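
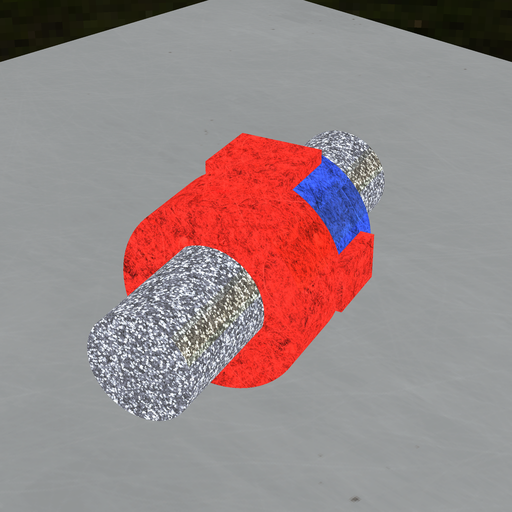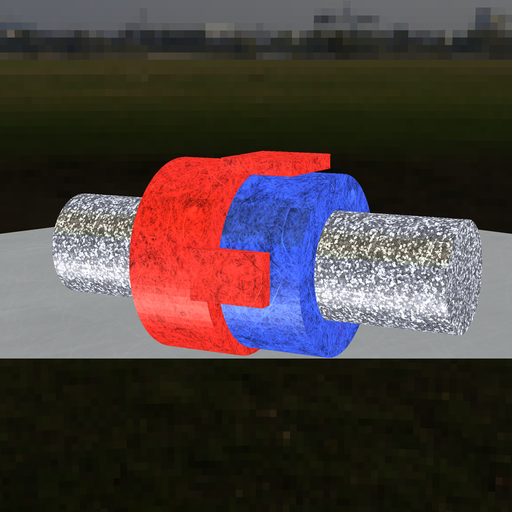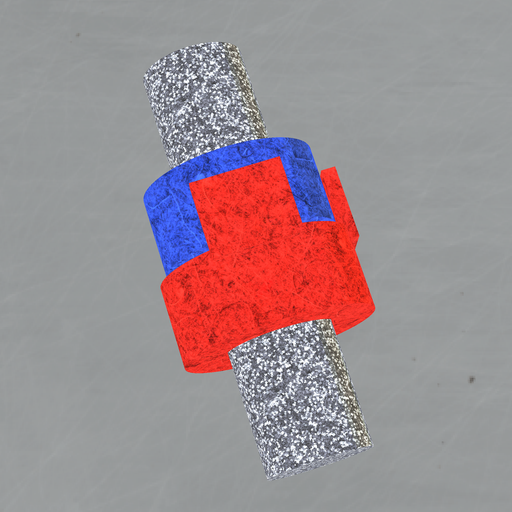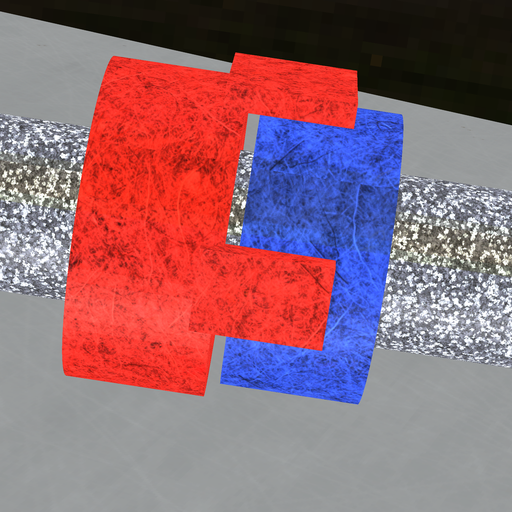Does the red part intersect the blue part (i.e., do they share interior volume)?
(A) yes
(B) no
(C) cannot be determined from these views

(B) no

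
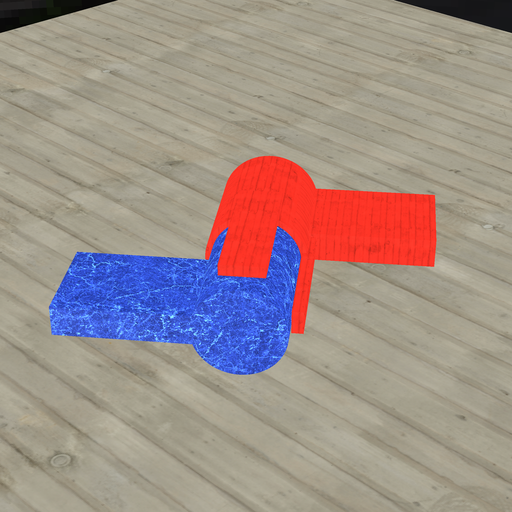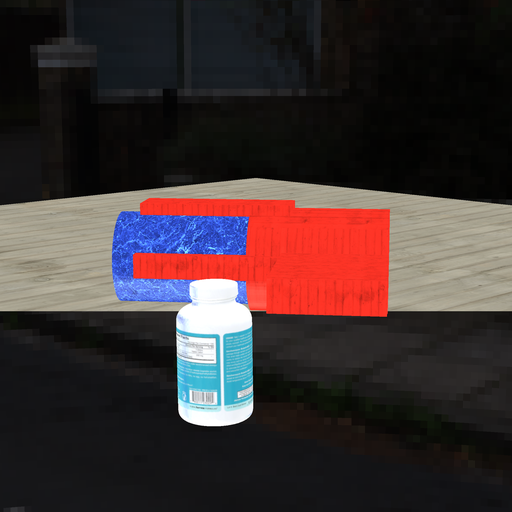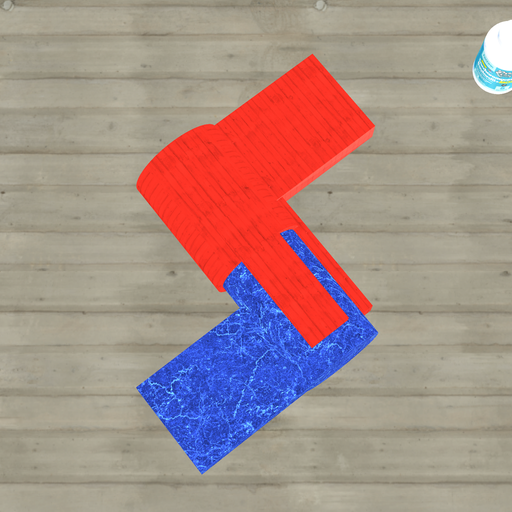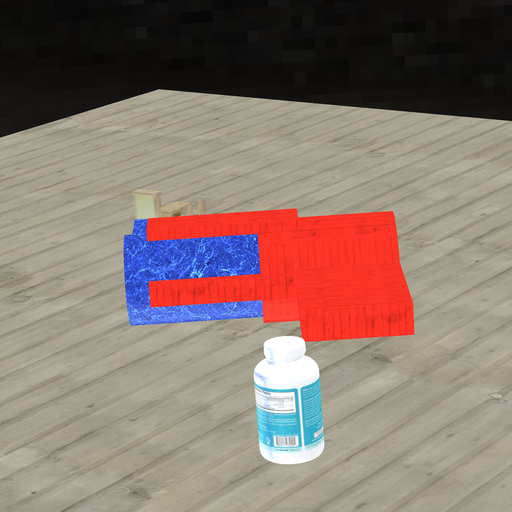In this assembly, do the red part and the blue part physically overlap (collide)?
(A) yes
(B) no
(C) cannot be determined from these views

(A) yes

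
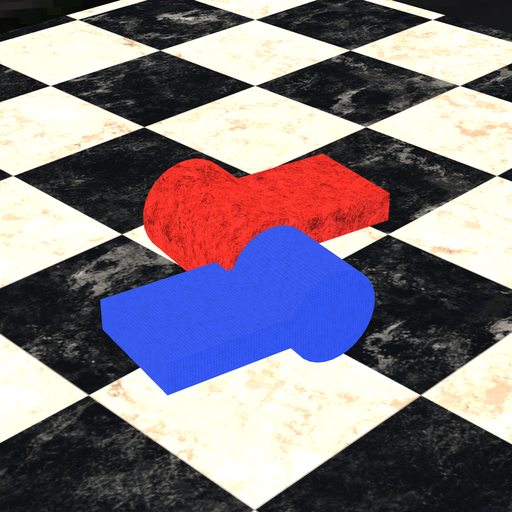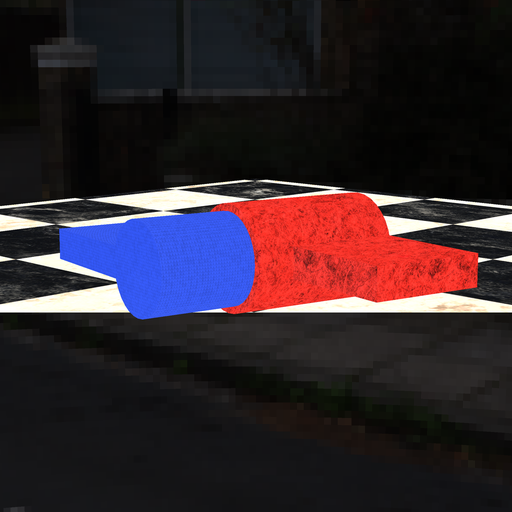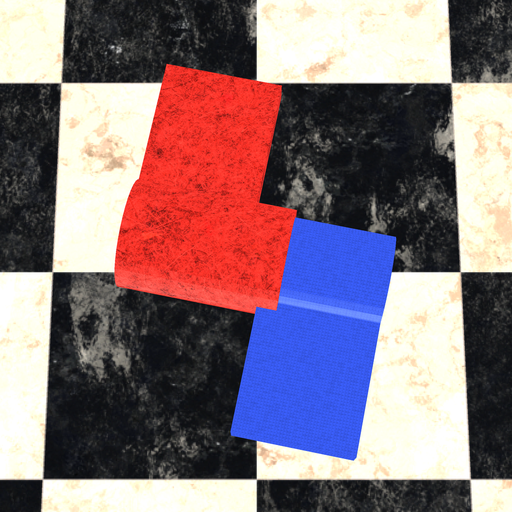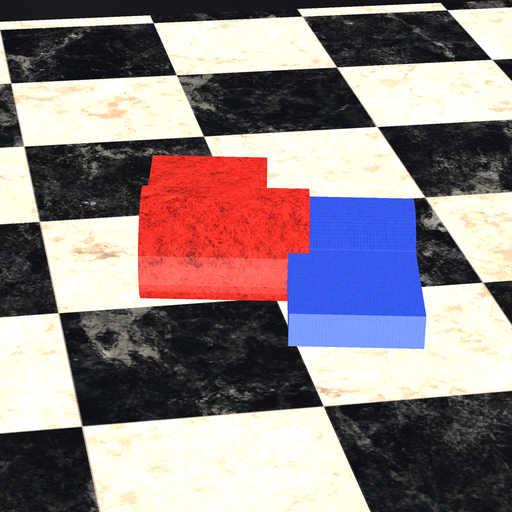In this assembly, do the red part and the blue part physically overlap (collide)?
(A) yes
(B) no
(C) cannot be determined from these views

(A) yes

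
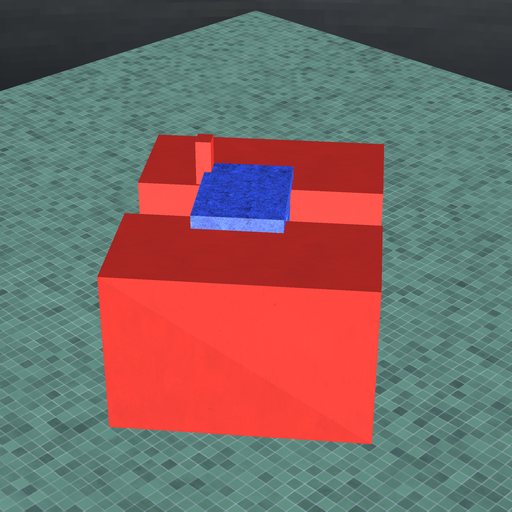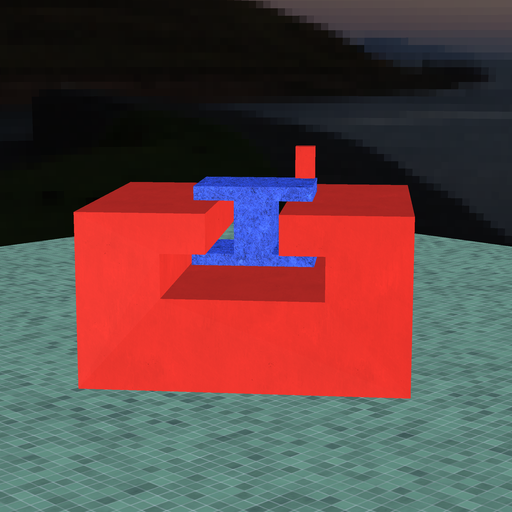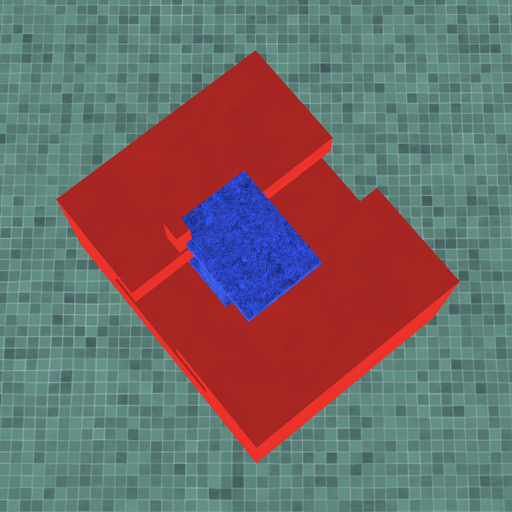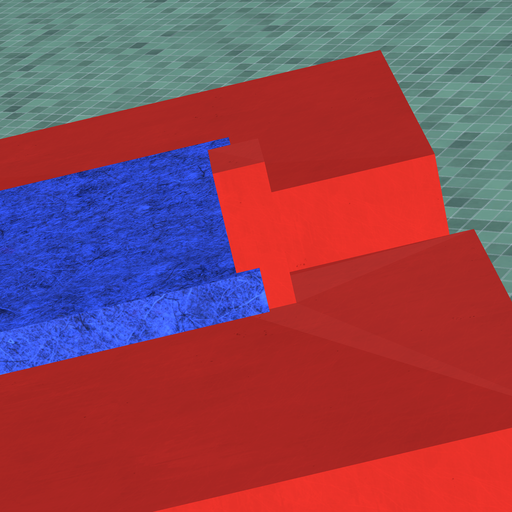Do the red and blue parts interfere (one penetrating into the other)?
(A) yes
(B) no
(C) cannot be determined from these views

(A) yes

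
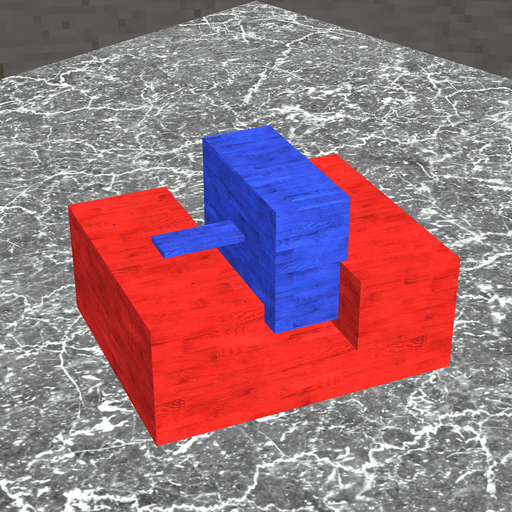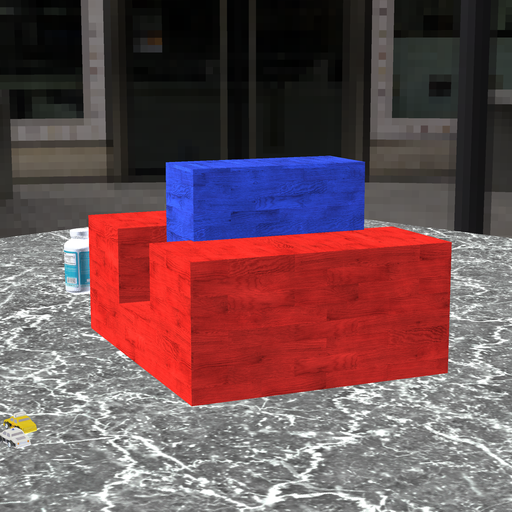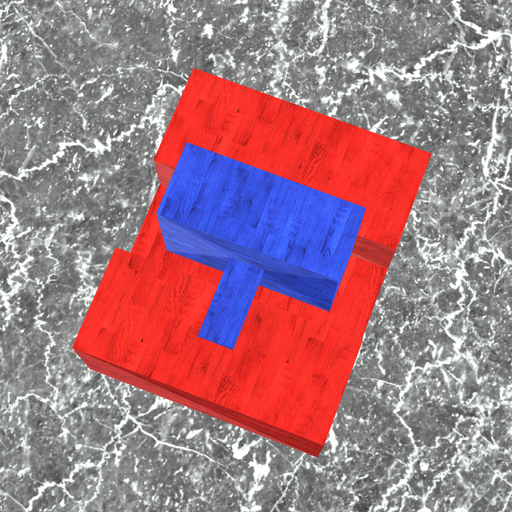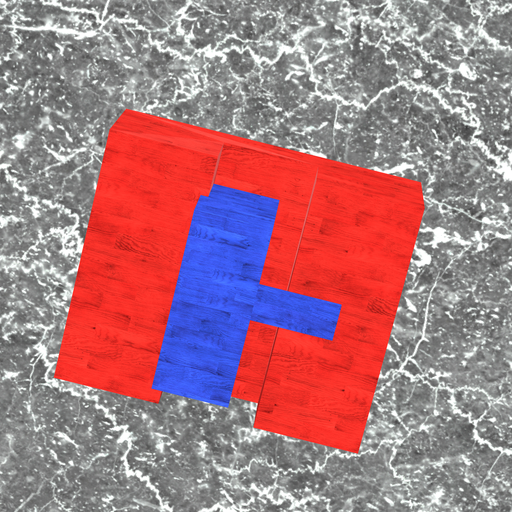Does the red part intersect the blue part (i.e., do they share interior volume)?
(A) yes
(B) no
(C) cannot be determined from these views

(A) yes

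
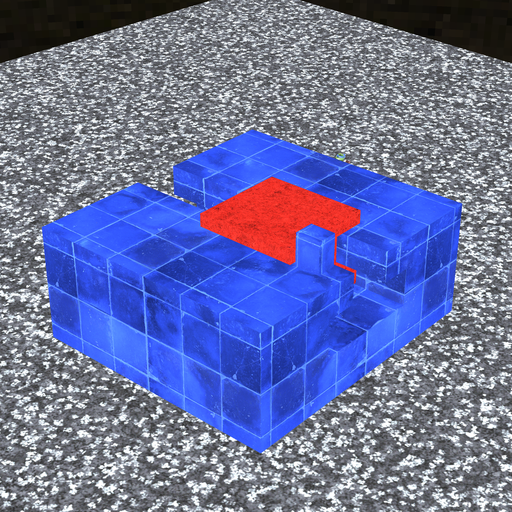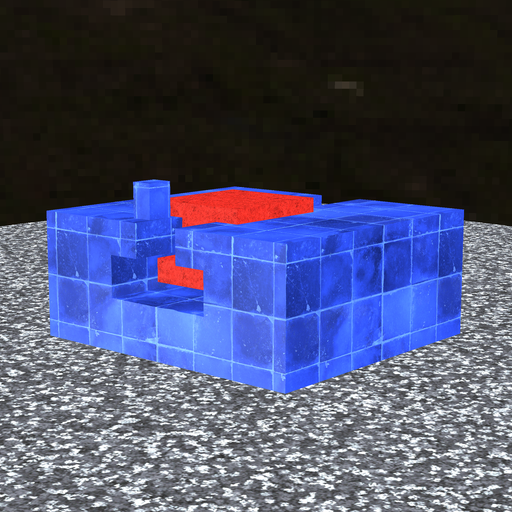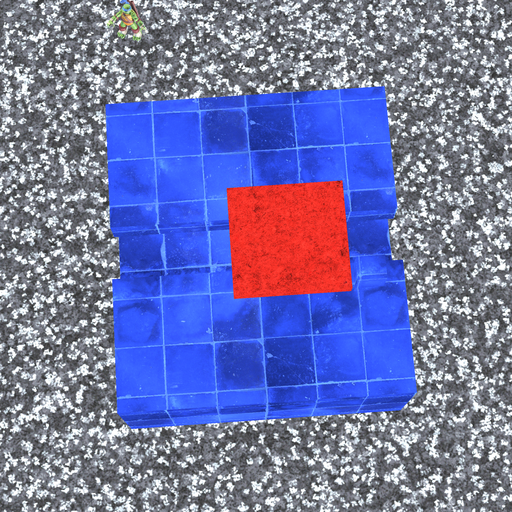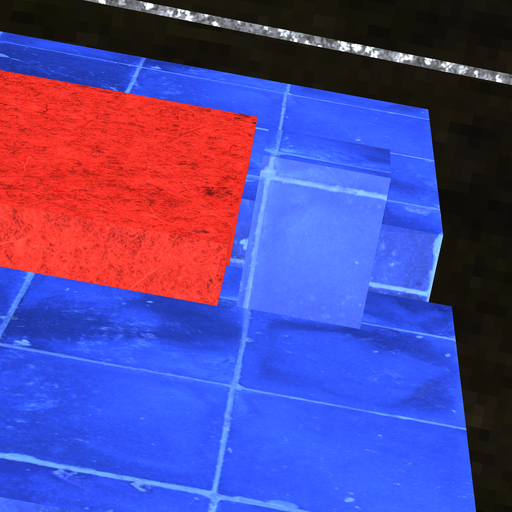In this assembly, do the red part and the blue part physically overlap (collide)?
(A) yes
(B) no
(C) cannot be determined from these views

(B) no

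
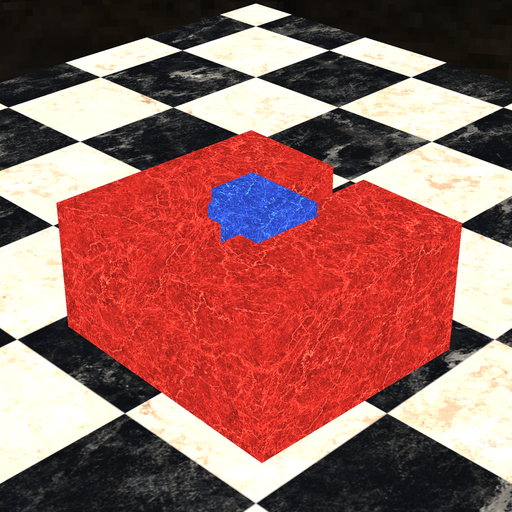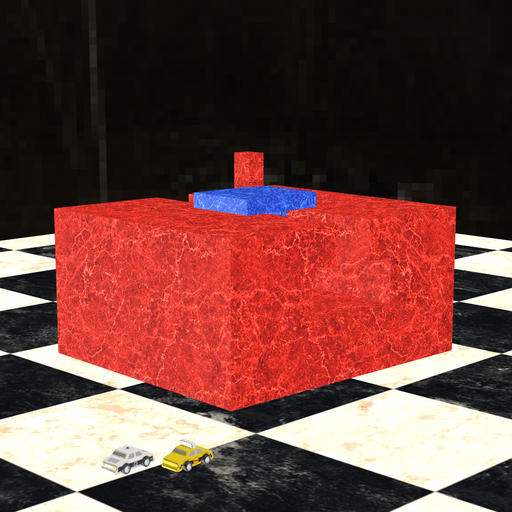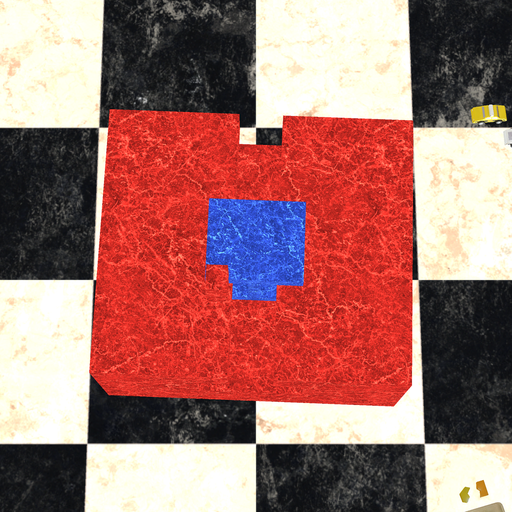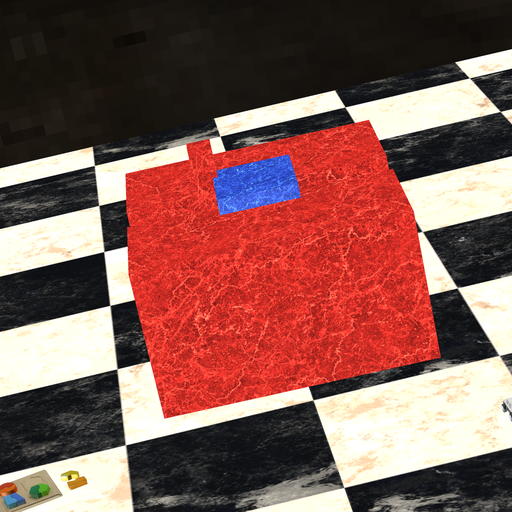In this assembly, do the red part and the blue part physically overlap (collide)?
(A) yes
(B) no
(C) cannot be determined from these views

(A) yes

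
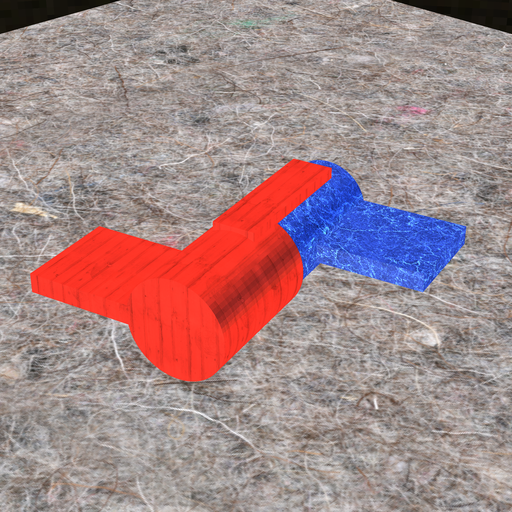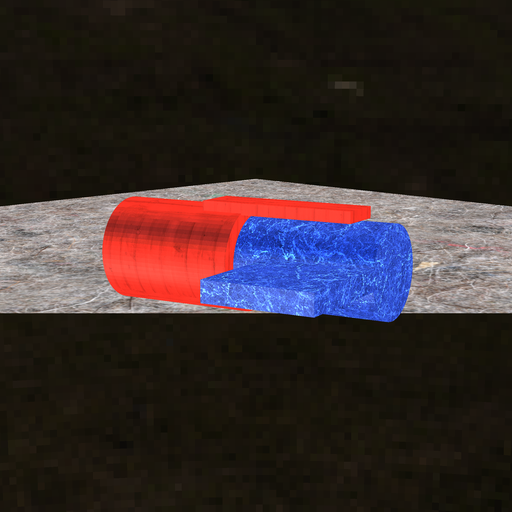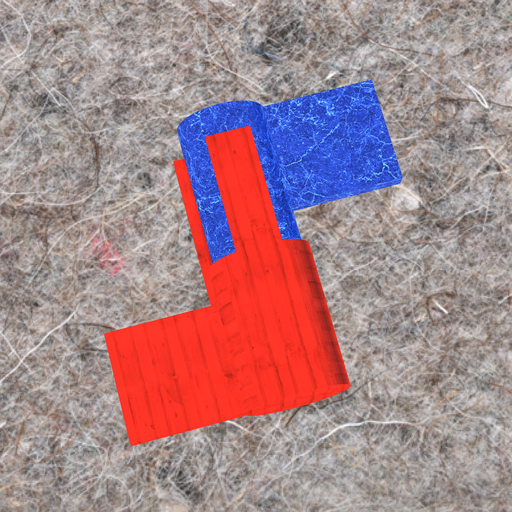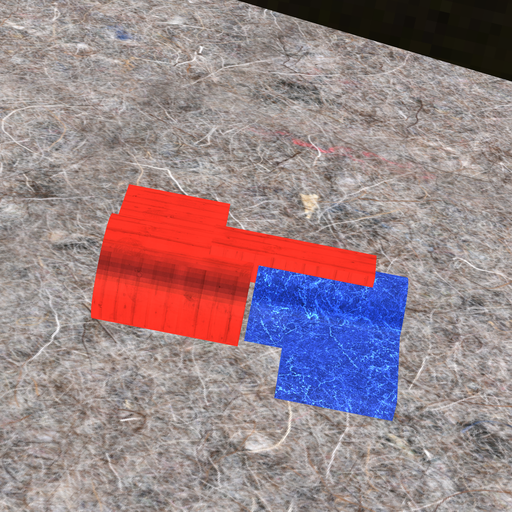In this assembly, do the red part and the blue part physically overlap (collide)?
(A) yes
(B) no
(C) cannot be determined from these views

(B) no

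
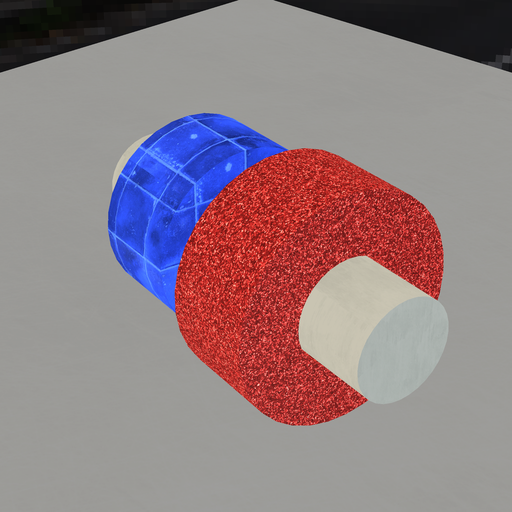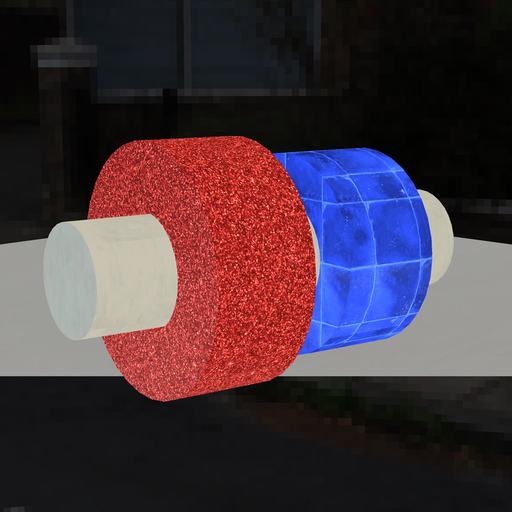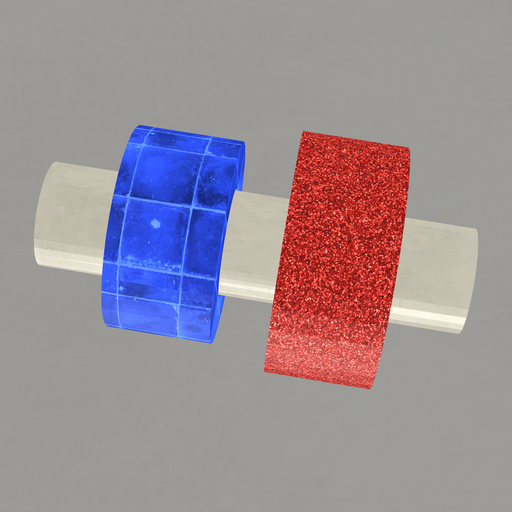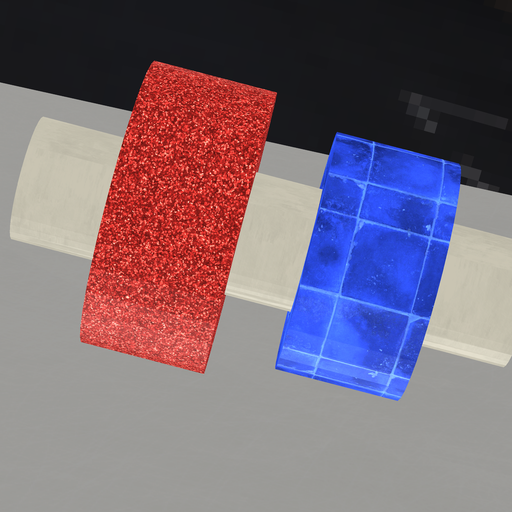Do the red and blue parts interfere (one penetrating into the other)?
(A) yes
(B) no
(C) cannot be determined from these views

(B) no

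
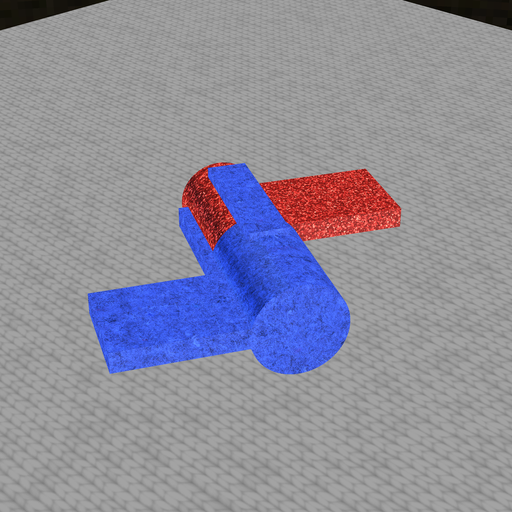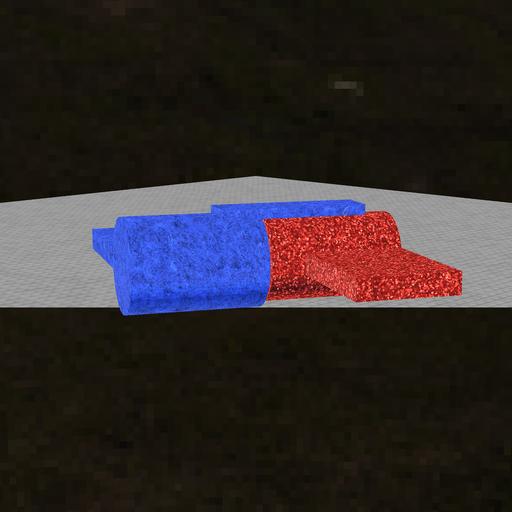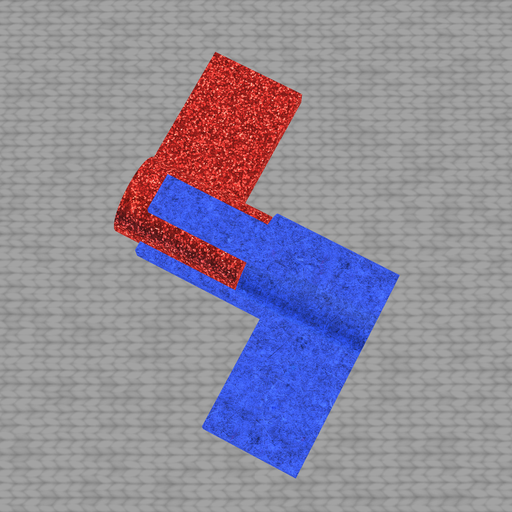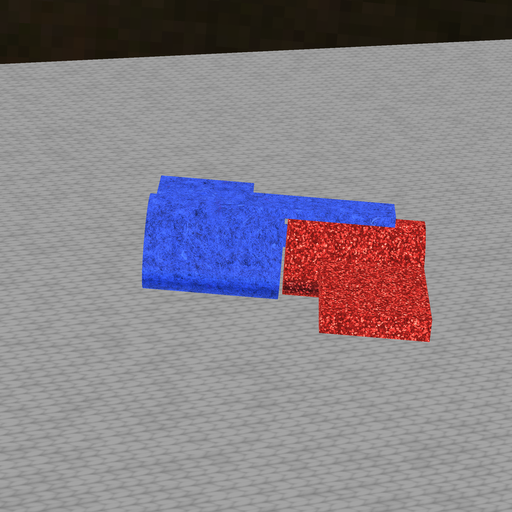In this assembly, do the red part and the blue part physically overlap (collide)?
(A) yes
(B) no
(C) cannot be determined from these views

(B) no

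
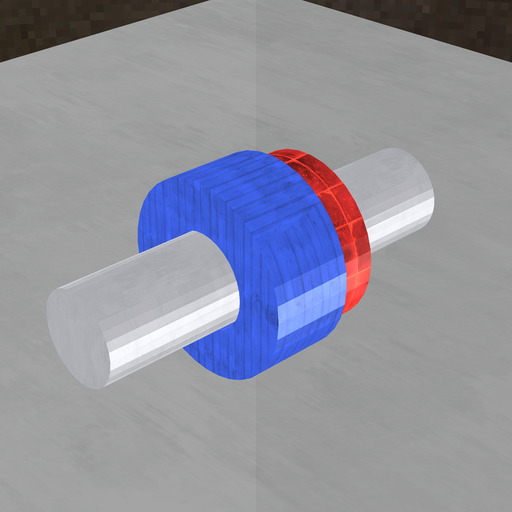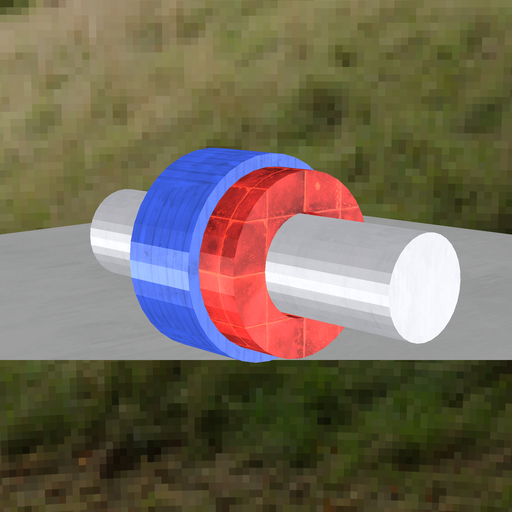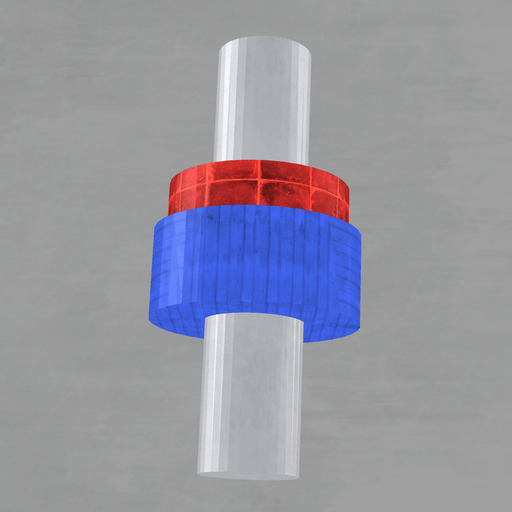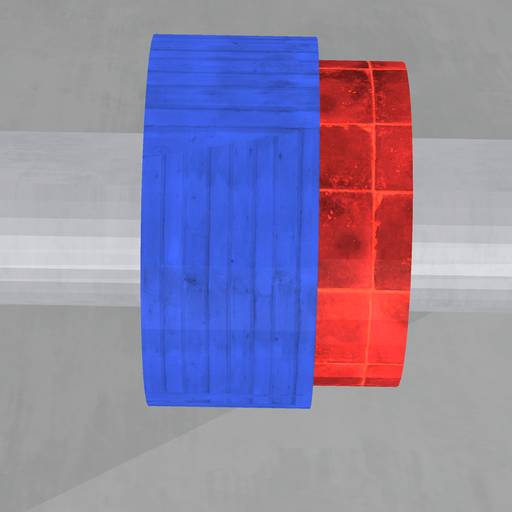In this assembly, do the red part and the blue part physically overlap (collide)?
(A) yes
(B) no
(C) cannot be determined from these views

(A) yes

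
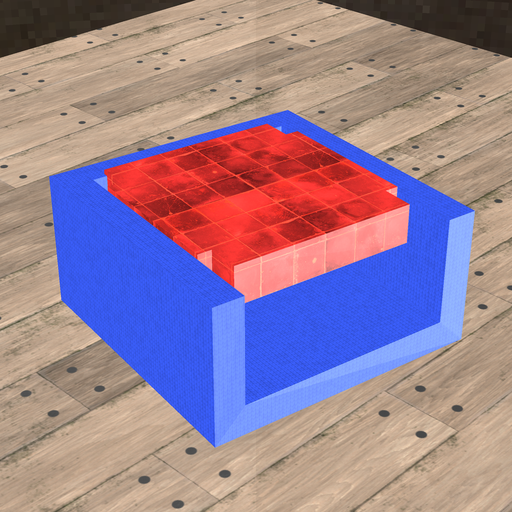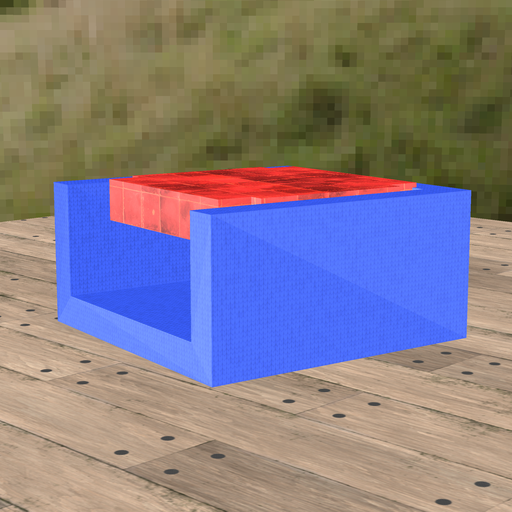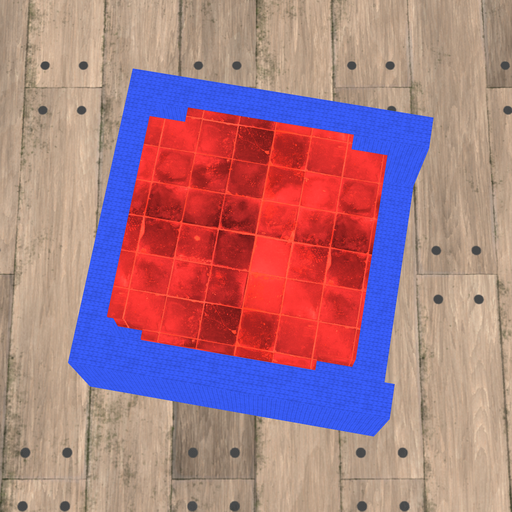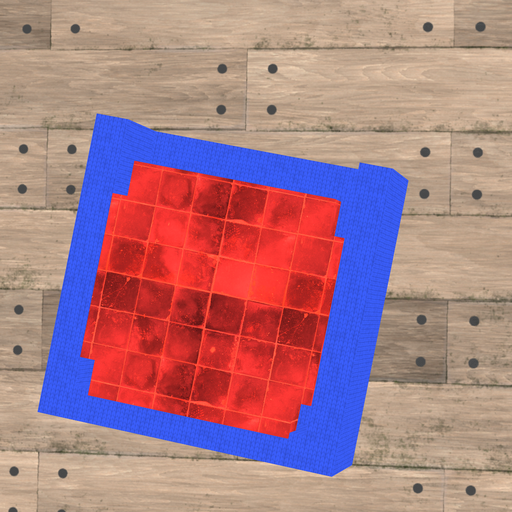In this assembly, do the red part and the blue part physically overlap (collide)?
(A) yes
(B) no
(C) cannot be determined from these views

(A) yes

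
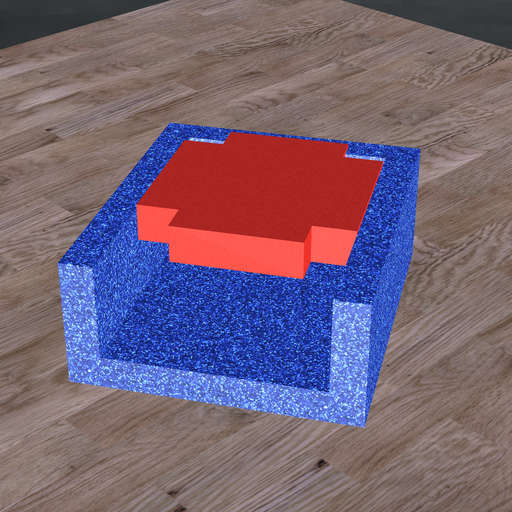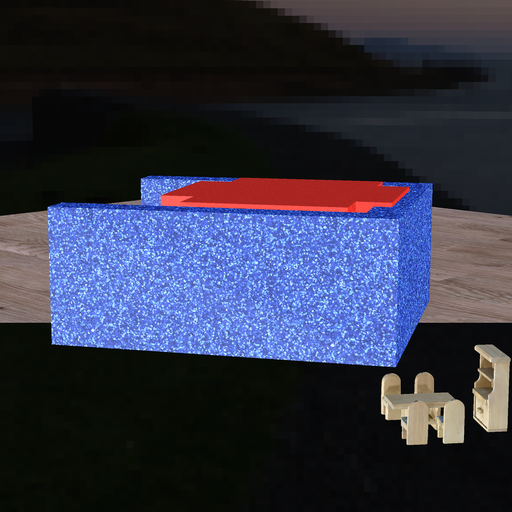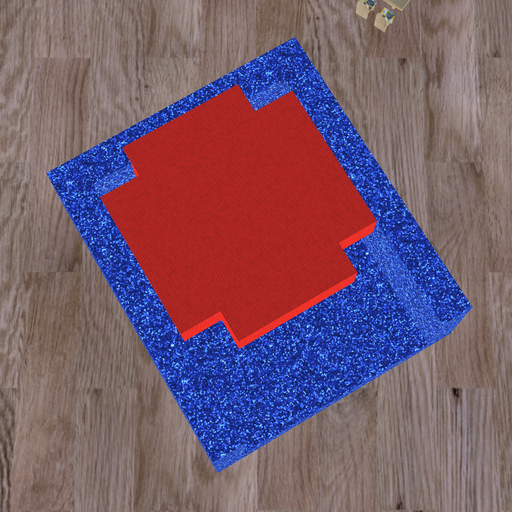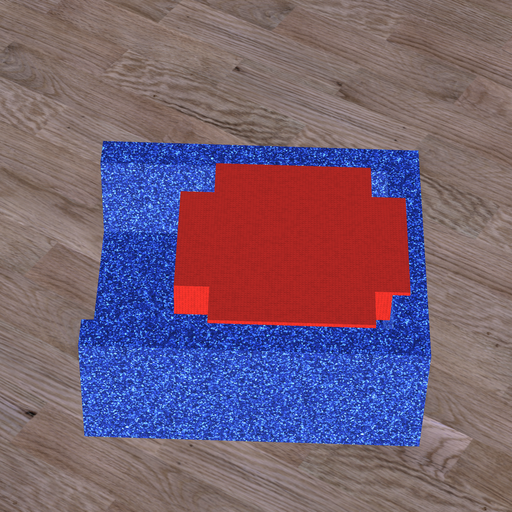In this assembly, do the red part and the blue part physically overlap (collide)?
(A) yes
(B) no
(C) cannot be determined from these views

(A) yes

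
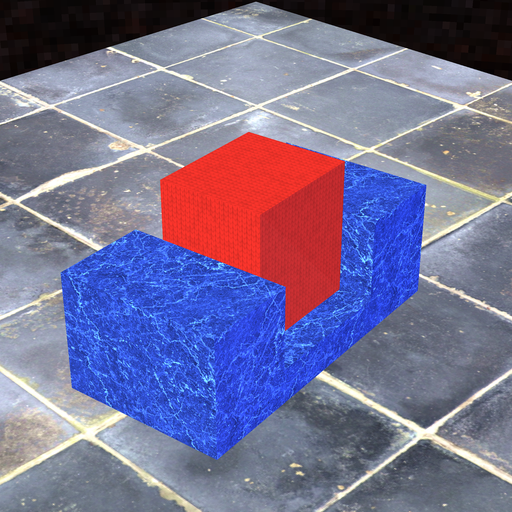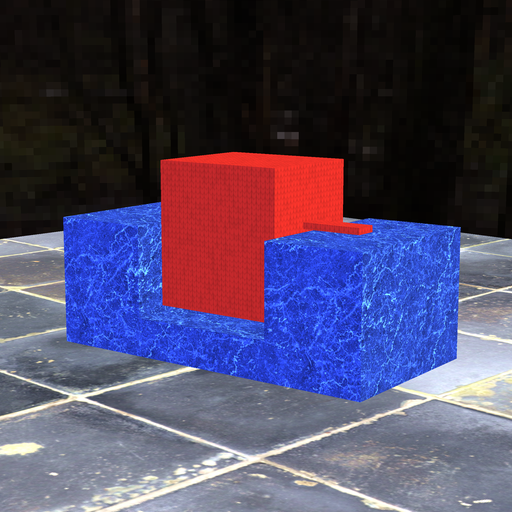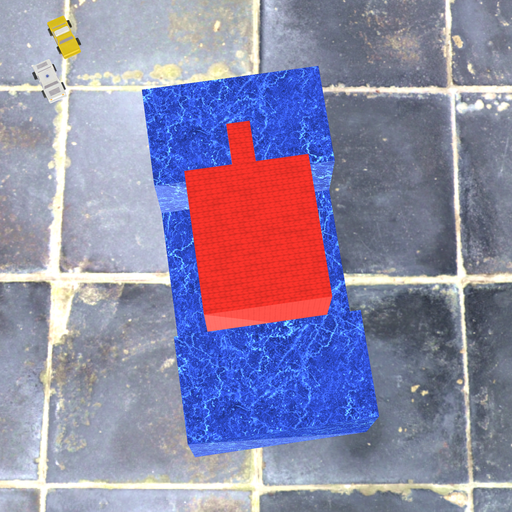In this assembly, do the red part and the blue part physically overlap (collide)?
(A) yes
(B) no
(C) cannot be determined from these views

(C) cannot be determined from these views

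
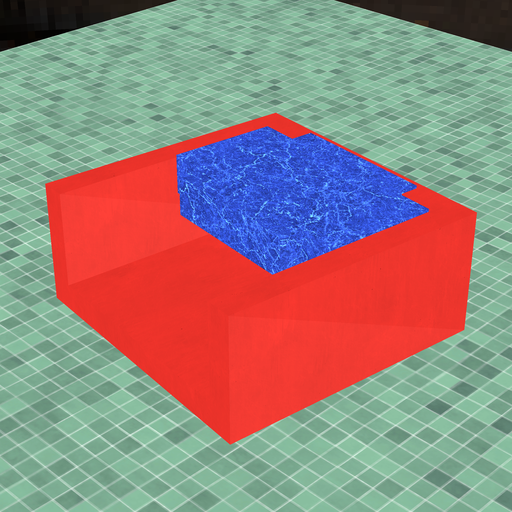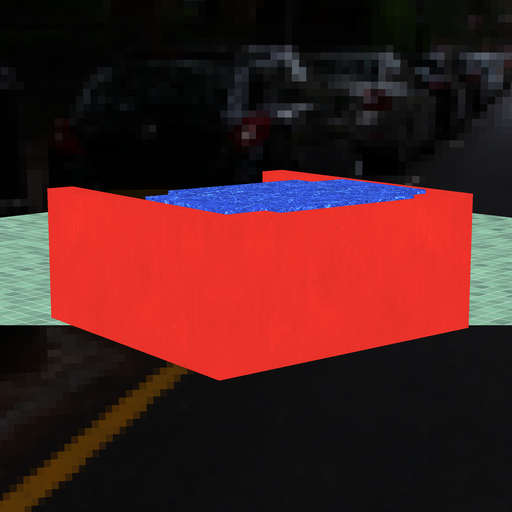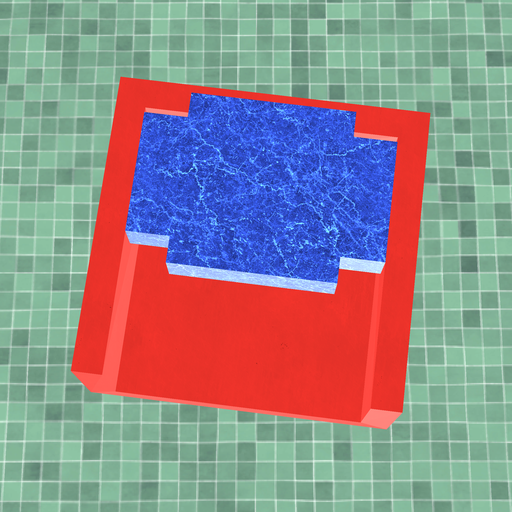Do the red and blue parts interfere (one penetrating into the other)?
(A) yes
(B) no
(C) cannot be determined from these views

(A) yes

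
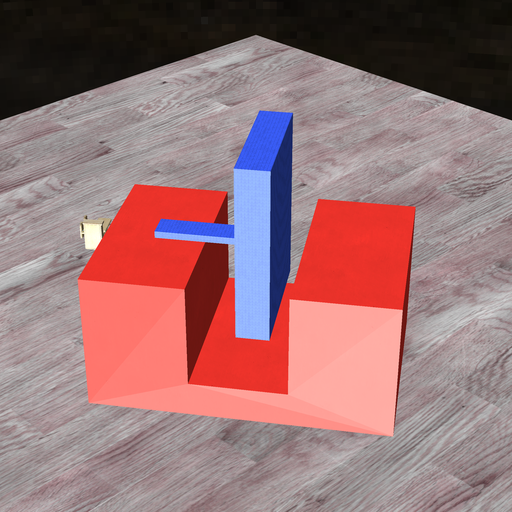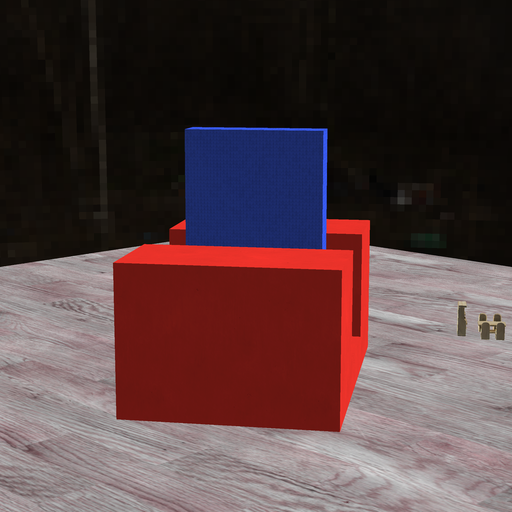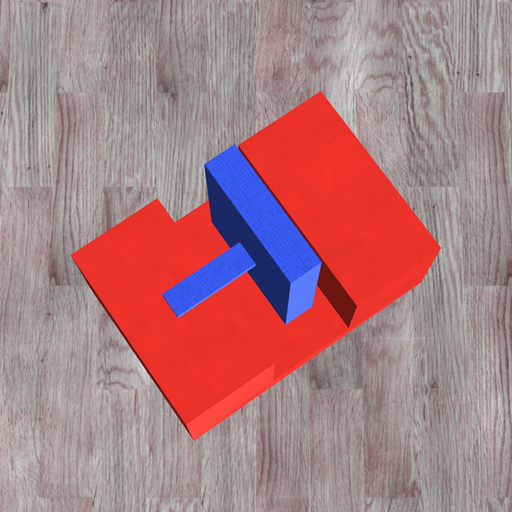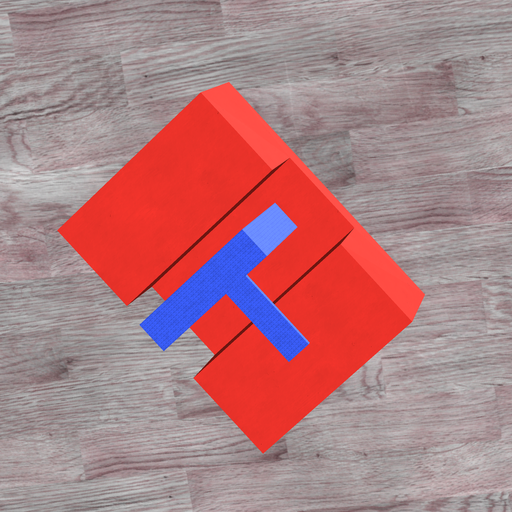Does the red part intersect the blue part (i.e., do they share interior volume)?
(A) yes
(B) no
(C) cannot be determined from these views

(B) no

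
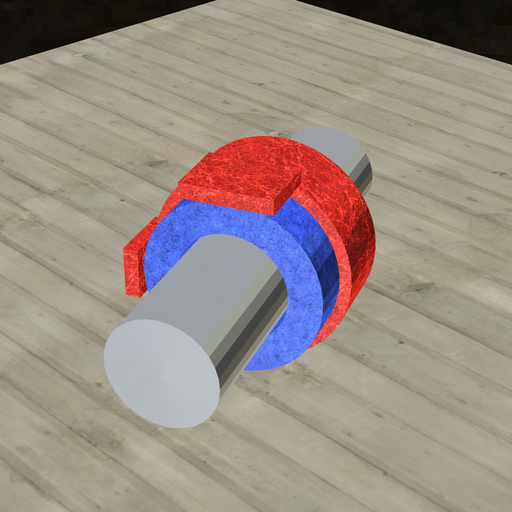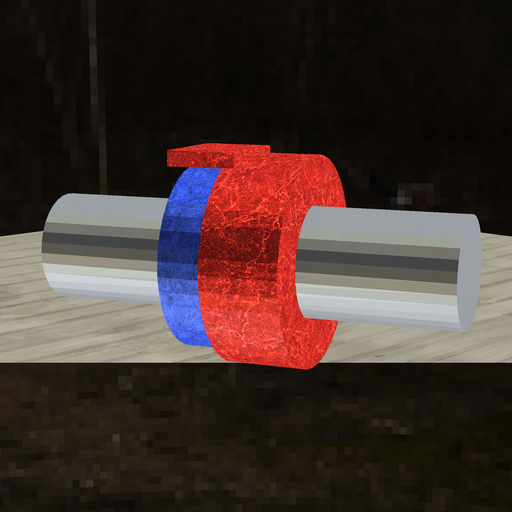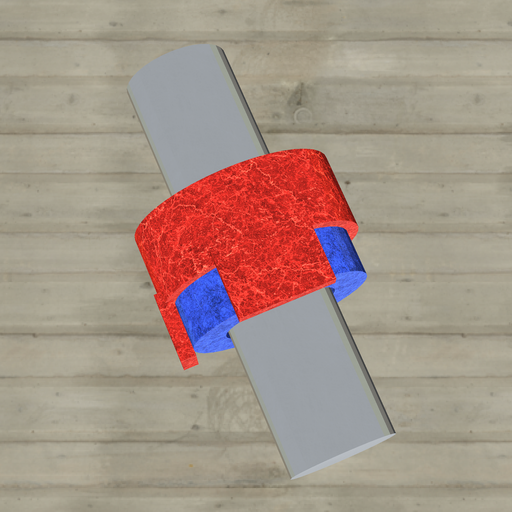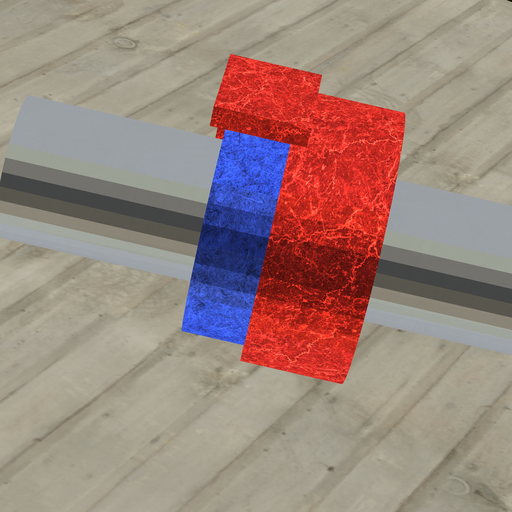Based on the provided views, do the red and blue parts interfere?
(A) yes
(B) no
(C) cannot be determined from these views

(A) yes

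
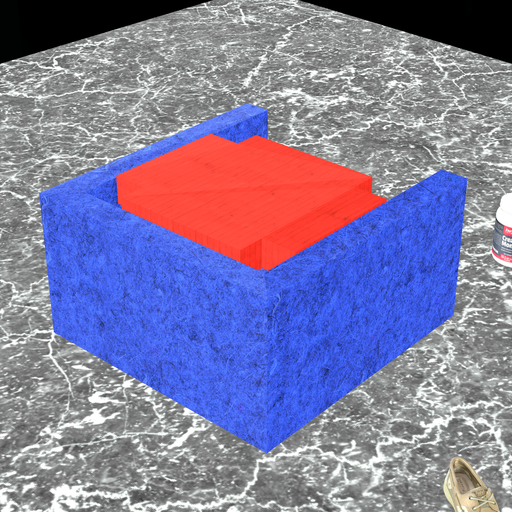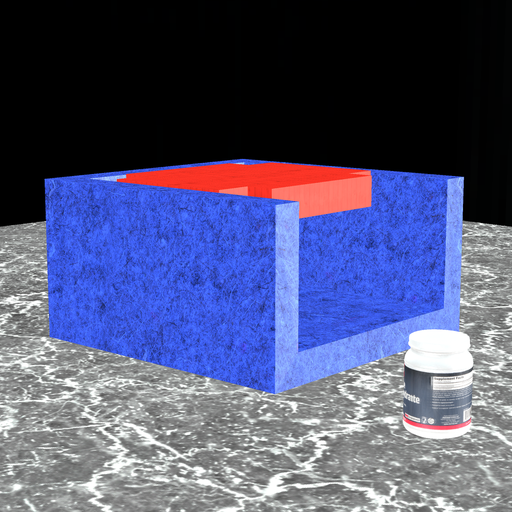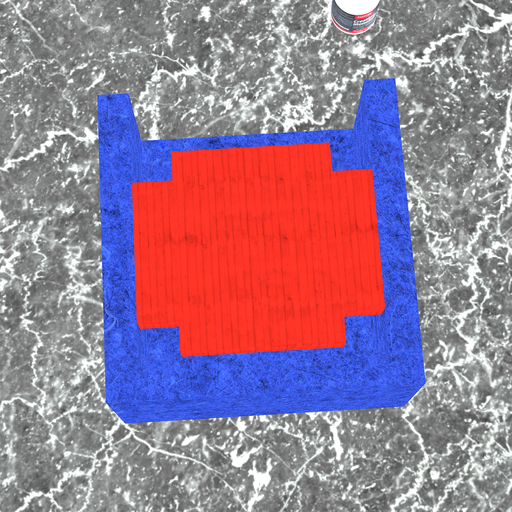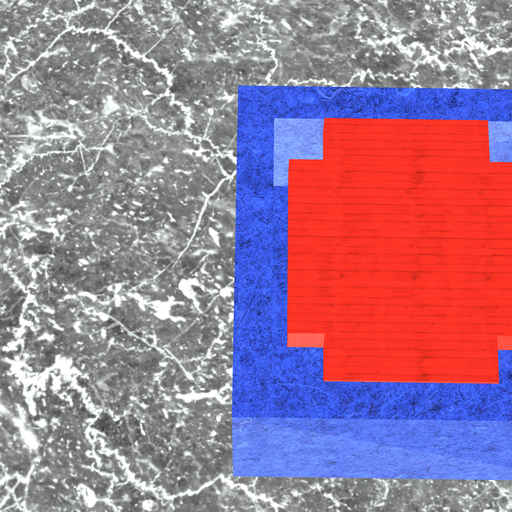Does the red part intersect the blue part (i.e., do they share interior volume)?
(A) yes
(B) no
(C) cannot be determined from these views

(B) no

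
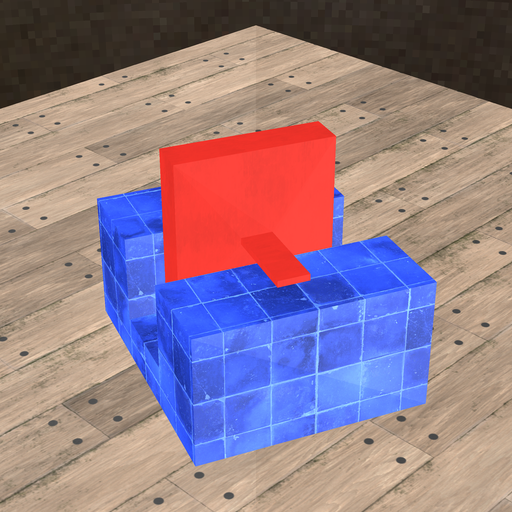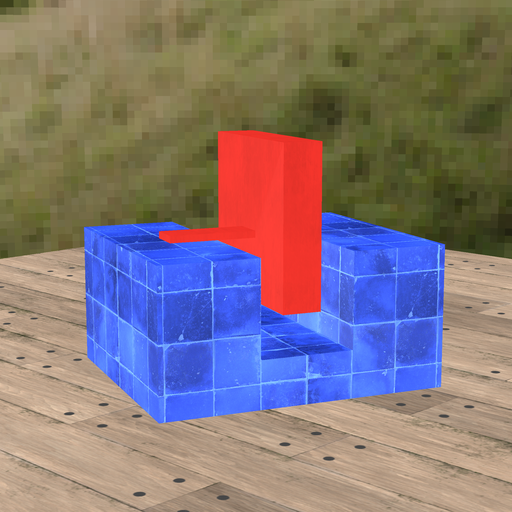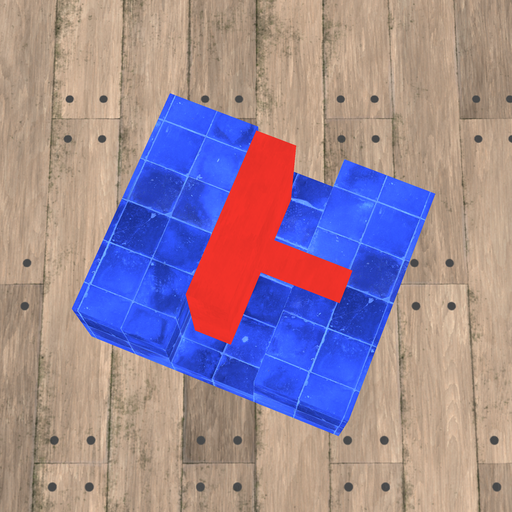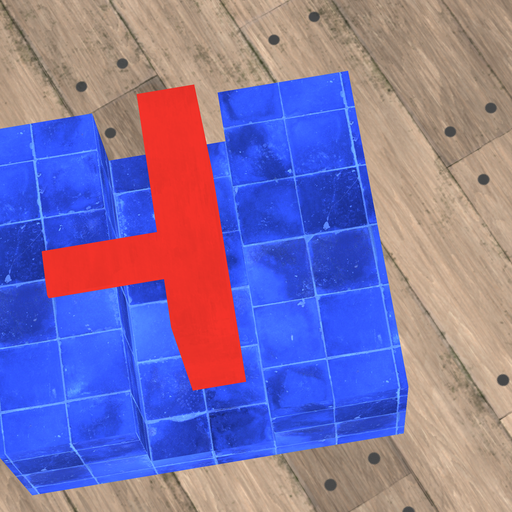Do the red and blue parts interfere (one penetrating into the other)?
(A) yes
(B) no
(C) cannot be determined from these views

(B) no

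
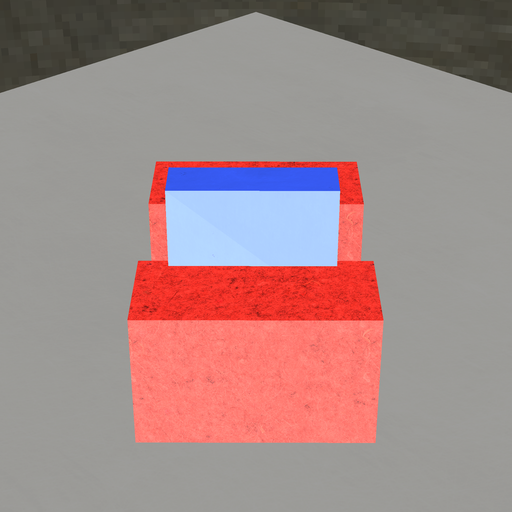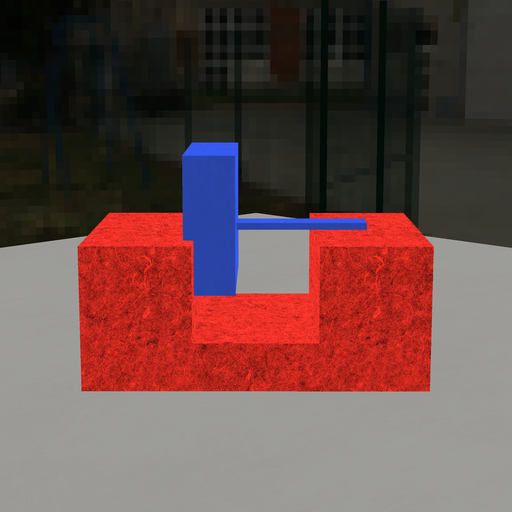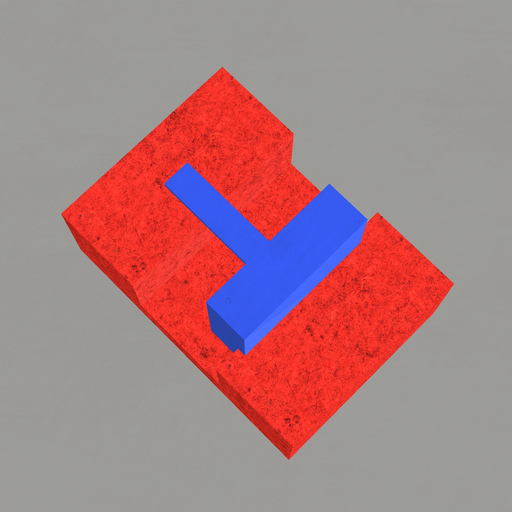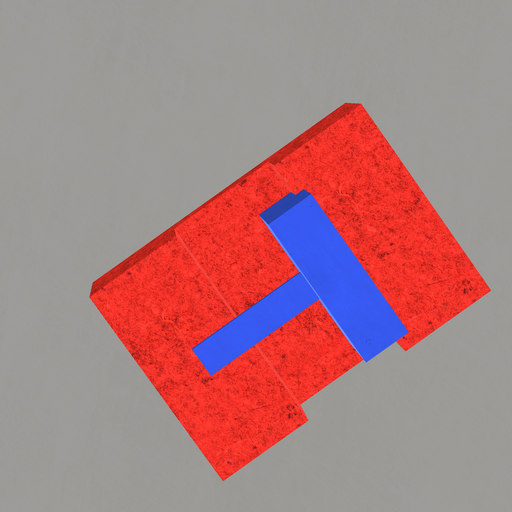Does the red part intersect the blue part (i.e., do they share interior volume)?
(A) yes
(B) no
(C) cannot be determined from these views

(A) yes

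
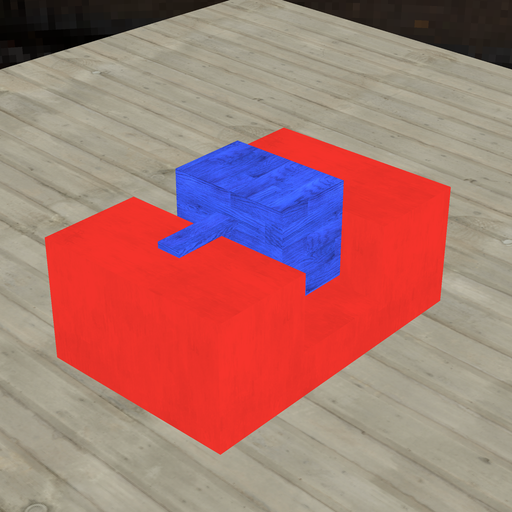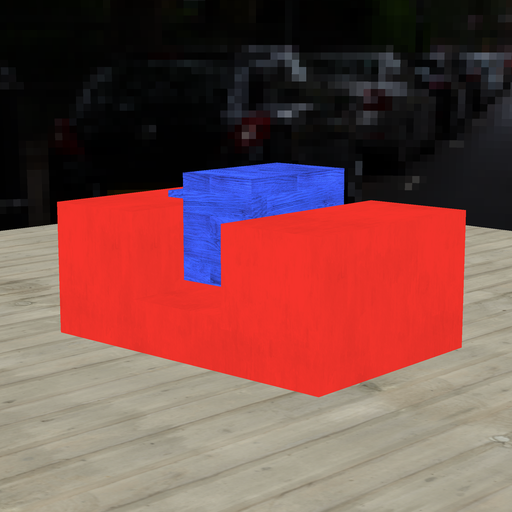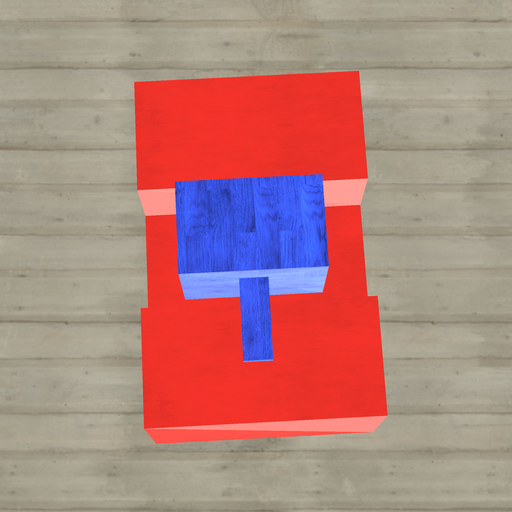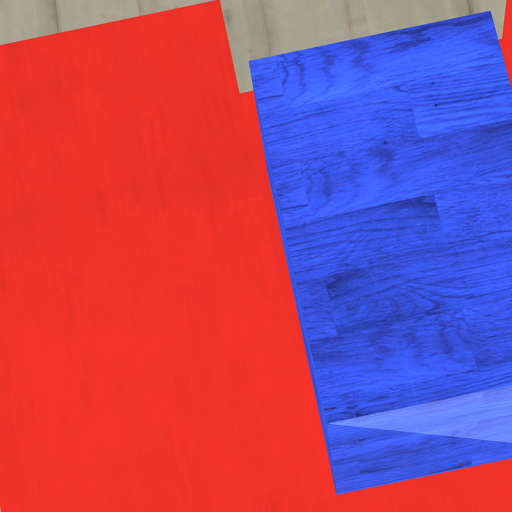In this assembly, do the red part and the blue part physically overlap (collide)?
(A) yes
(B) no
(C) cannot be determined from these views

(B) no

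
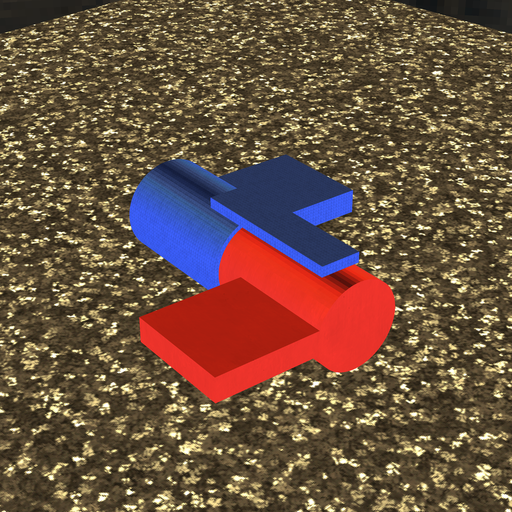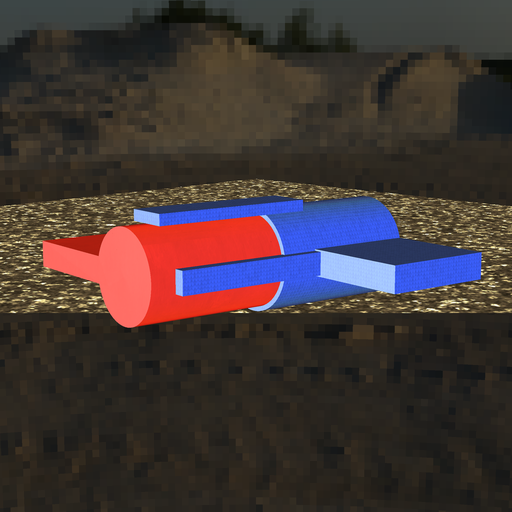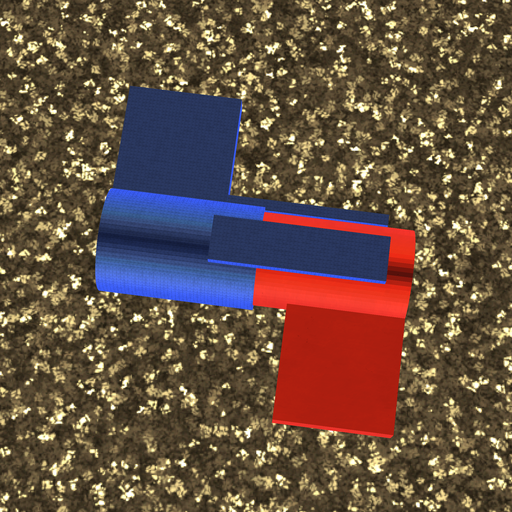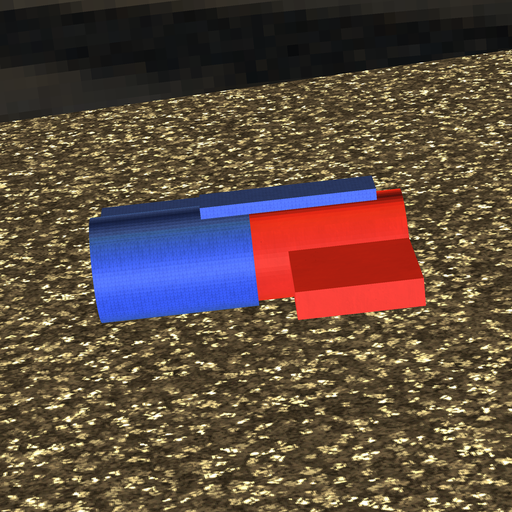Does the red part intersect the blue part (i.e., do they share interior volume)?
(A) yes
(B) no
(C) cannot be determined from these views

(A) yes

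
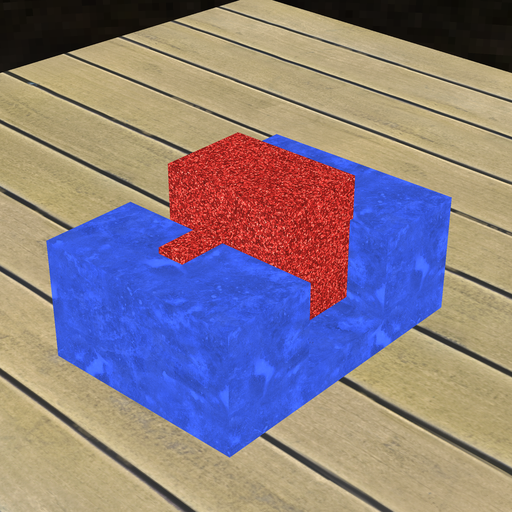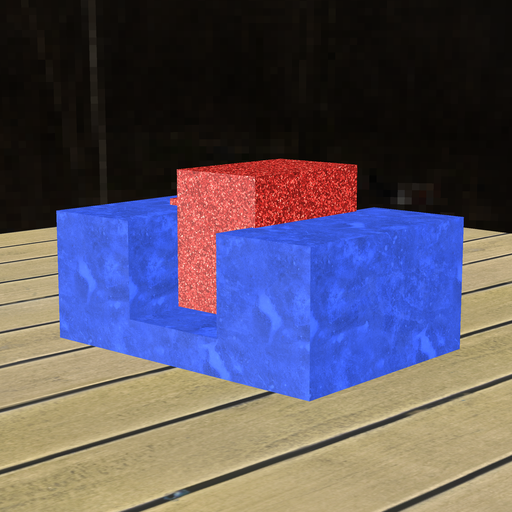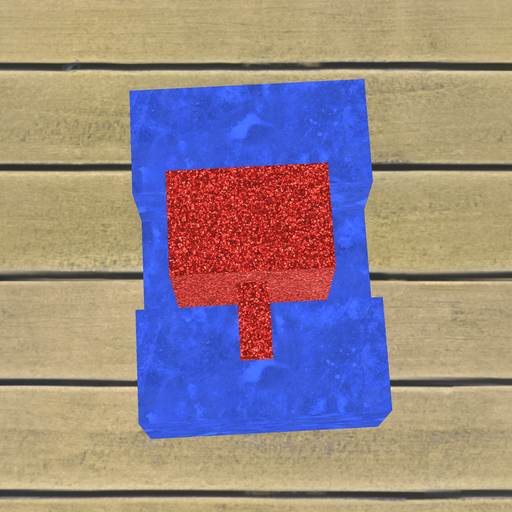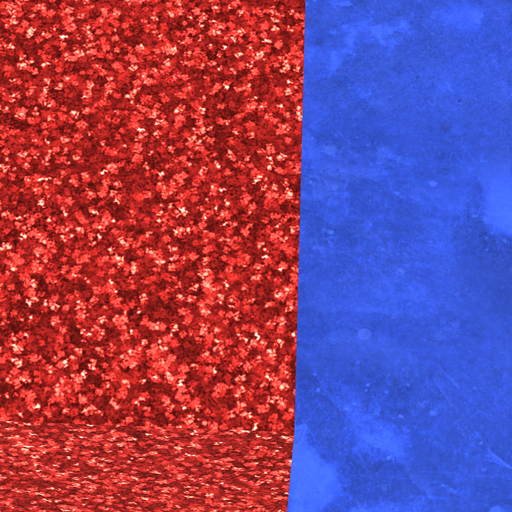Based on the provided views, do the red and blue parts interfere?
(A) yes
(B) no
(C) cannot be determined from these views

(A) yes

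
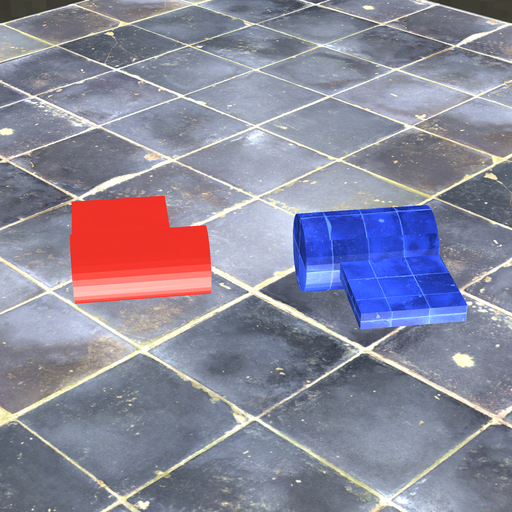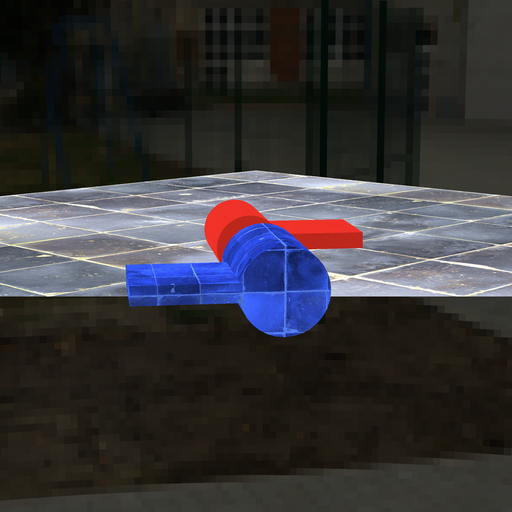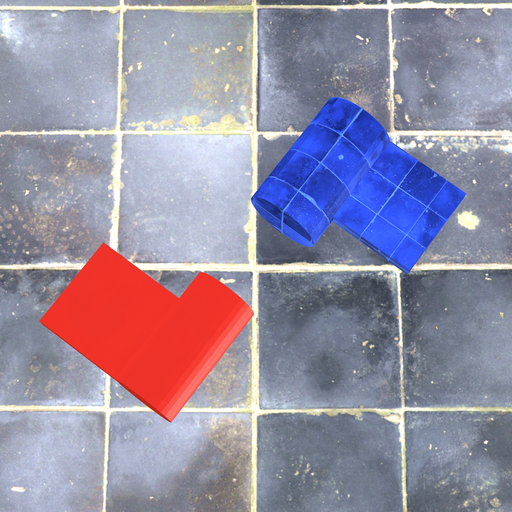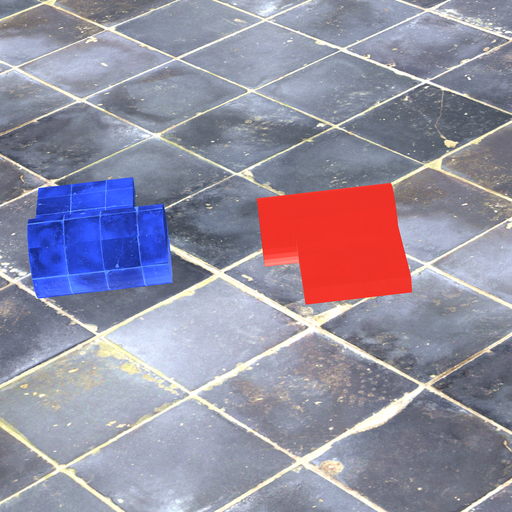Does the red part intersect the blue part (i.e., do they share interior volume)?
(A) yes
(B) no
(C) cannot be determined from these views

(B) no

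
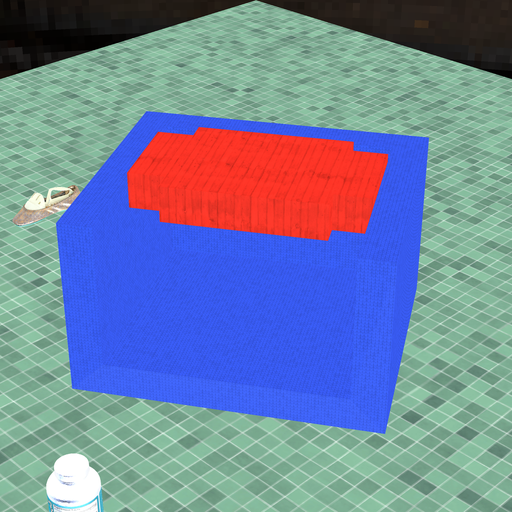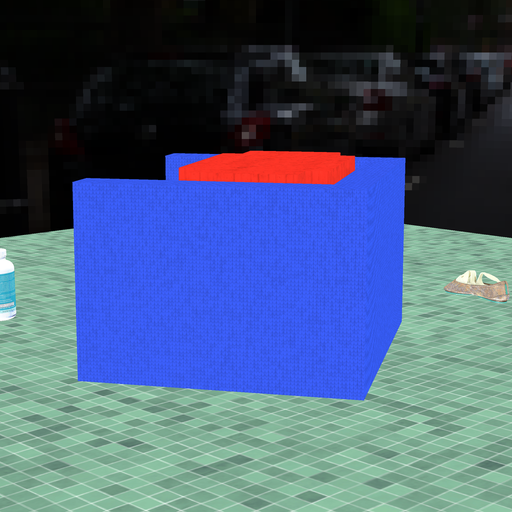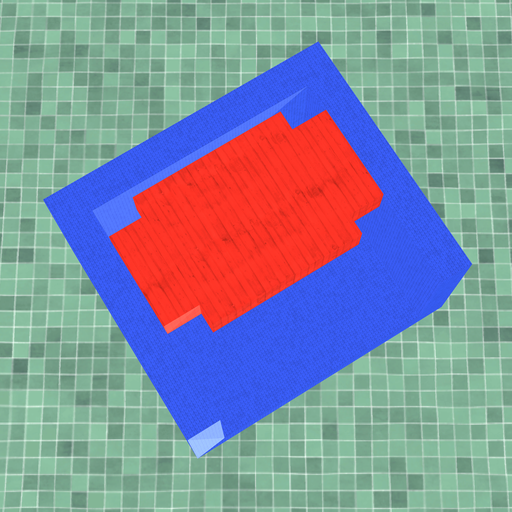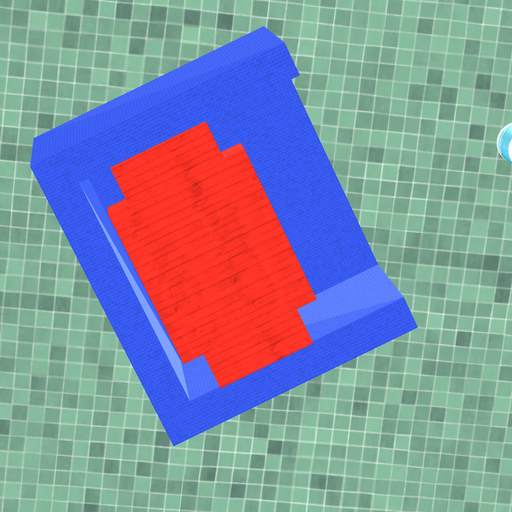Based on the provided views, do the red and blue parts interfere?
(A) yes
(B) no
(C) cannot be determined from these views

(B) no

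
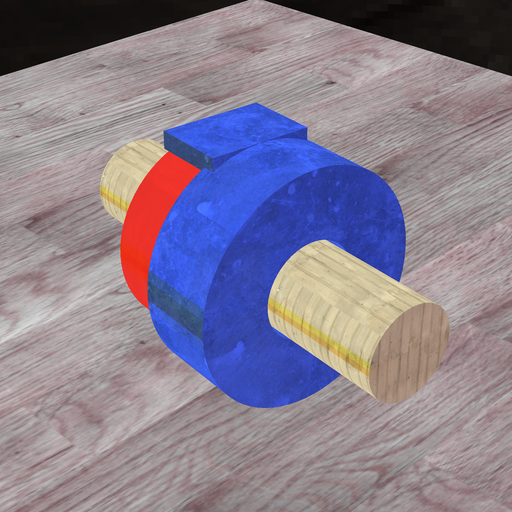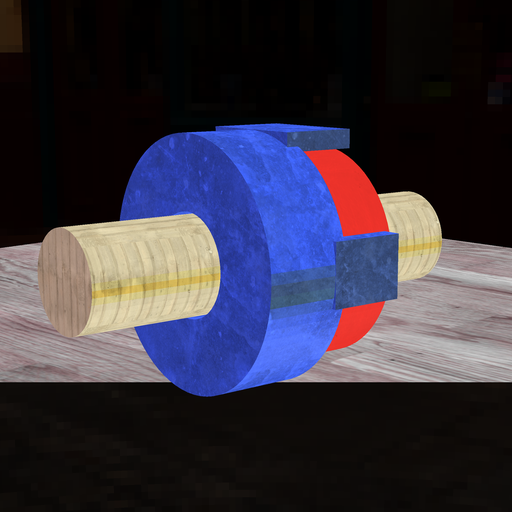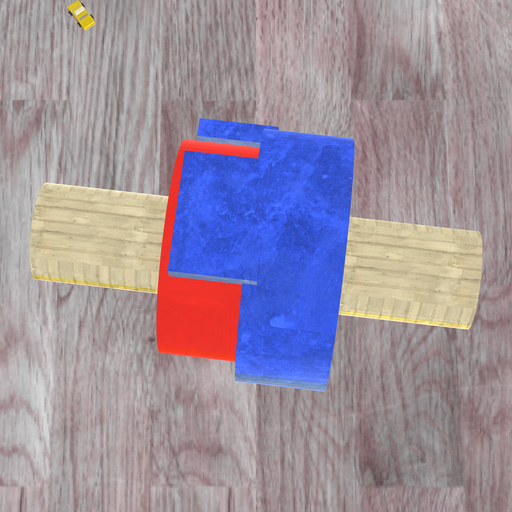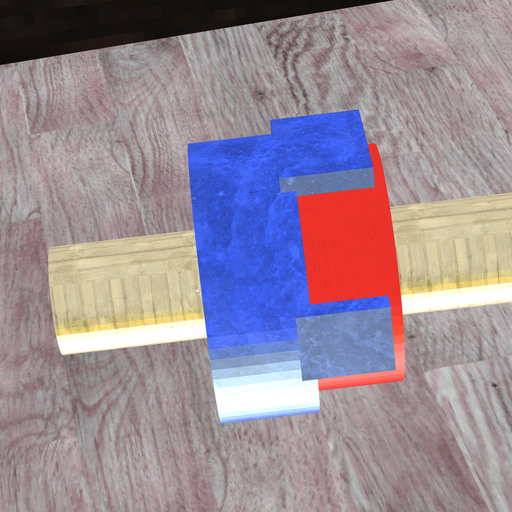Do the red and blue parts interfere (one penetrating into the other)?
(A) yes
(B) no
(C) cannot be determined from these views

(A) yes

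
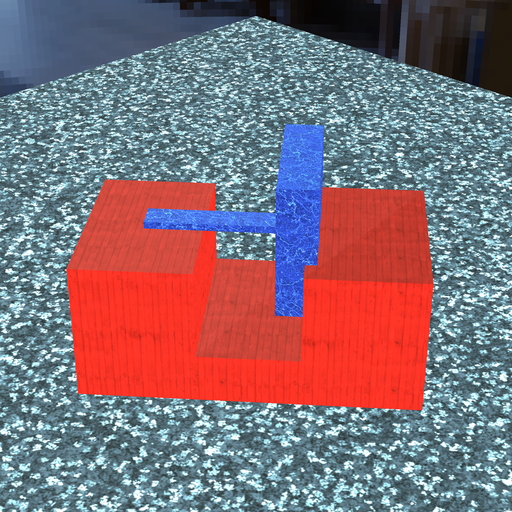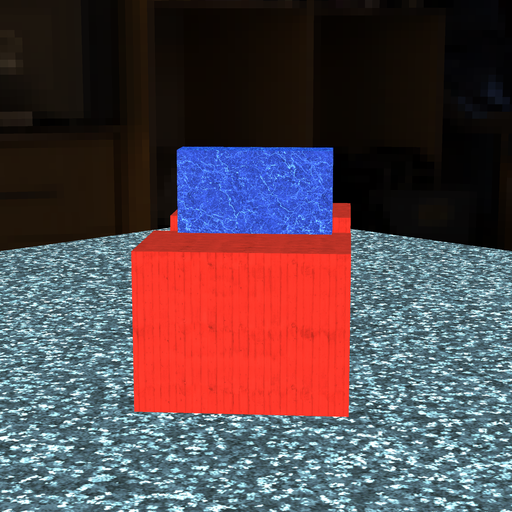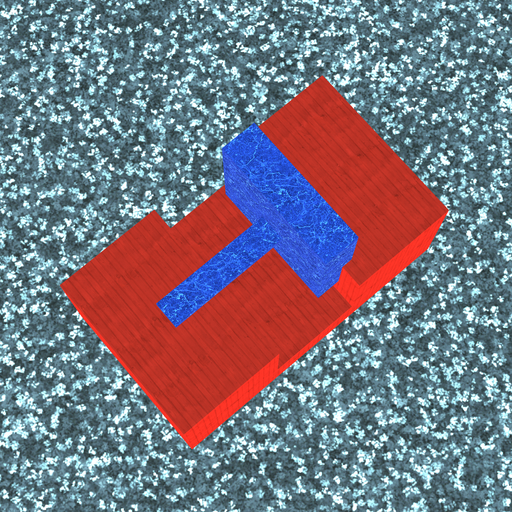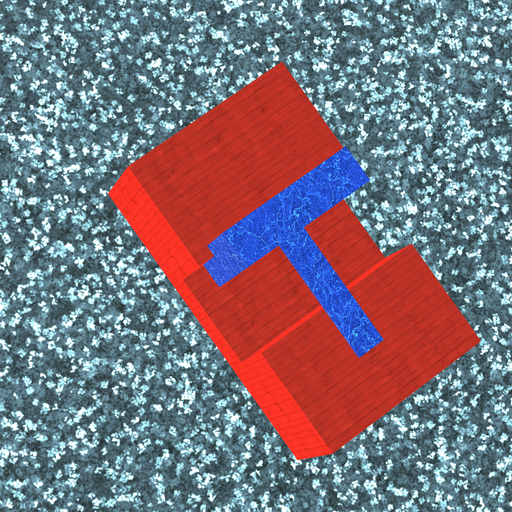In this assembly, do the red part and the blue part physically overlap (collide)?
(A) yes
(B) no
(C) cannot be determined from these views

(A) yes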